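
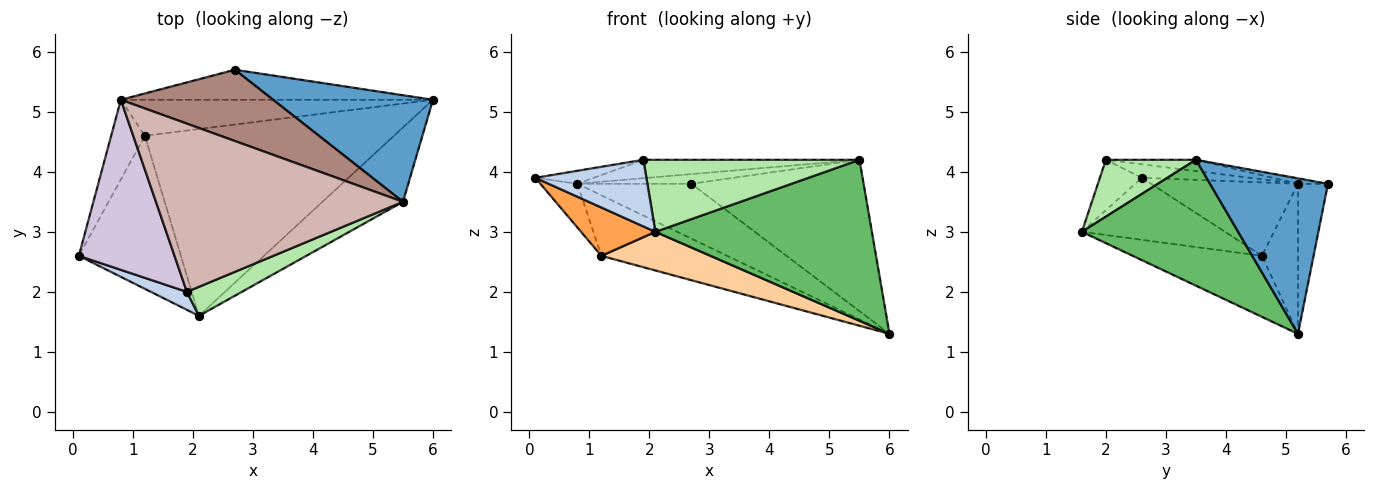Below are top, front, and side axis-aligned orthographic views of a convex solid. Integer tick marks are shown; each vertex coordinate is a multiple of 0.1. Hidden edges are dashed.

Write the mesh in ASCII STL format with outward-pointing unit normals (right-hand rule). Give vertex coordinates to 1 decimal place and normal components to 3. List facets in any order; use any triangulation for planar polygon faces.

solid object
 facet normal 0.489 0.713 0.502
  outer loop
   vertex 5.5 3.5 4.2
   vertex 6.0 5.2 1.3
   vertex 2.7 5.7 3.8
  endloop
 endfacet
 facet normal -0.343 -0.907 0.245
  outer loop
   vertex 2.1 1.6 3.0
   vertex 1.9 2.0 4.2
   vertex 0.1 2.6 3.9
  endloop
 endfacet
 facet normal -0.501 -0.260 -0.825
  outer loop
   vertex 2.1 1.6 3.0
   vertex 0.1 2.6 3.9
   vertex 1.2 4.6 2.6
  endloop
 endfacet
 facet normal -0.233 -0.197 -0.952
  outer loop
   vertex 2.1 1.6 3.0
   vertex 1.2 4.6 2.6
   vertex 6.0 5.2 1.3
  endloop
 endfacet
 facet normal 0.548 -0.759 -0.351
  outer loop
   vertex 2.1 1.6 3.0
   vertex 6.0 5.2 1.3
   vertex 5.5 3.5 4.2
  endloop
 endfacet
 facet normal 0.361 -0.865 0.348
  outer loop
   vertex 2.1 1.6 3.0
   vertex 5.5 3.5 4.2
   vertex 1.9 2.0 4.2
  endloop
 endfacet
 facet normal -0.225 0.855 -0.468
  outer loop
   vertex 0.8 5.2 3.8
   vertex 2.7 5.7 3.8
   vertex 6.0 5.2 1.3
  endloop
 endfacet
 facet normal -0.239 0.834 -0.497
  outer loop
   vertex 0.8 5.2 3.8
   vertex 6.0 5.2 1.3
   vertex 1.2 4.6 2.6
  endloop
 endfacet
 facet normal -0.886 0.223 -0.407
  outer loop
   vertex 0.8 5.2 3.8
   vertex 1.2 4.6 2.6
   vertex 0.1 2.6 3.9
  endloop
 endfacet
 facet normal -0.139 0.076 0.987
  outer loop
   vertex 0.8 5.2 3.8
   vertex 0.1 2.6 3.9
   vertex 1.9 2.0 4.2
  endloop
 endfacet
 facet normal -0.035 0.135 0.990
  outer loop
   vertex 0.8 5.2 3.8
   vertex 5.5 3.5 4.2
   vertex 2.7 5.7 3.8
  endloop
 endfacet
 facet normal -0.045 0.109 0.993
  outer loop
   vertex 0.8 5.2 3.8
   vertex 1.9 2.0 4.2
   vertex 5.5 3.5 4.2
  endloop
 endfacet
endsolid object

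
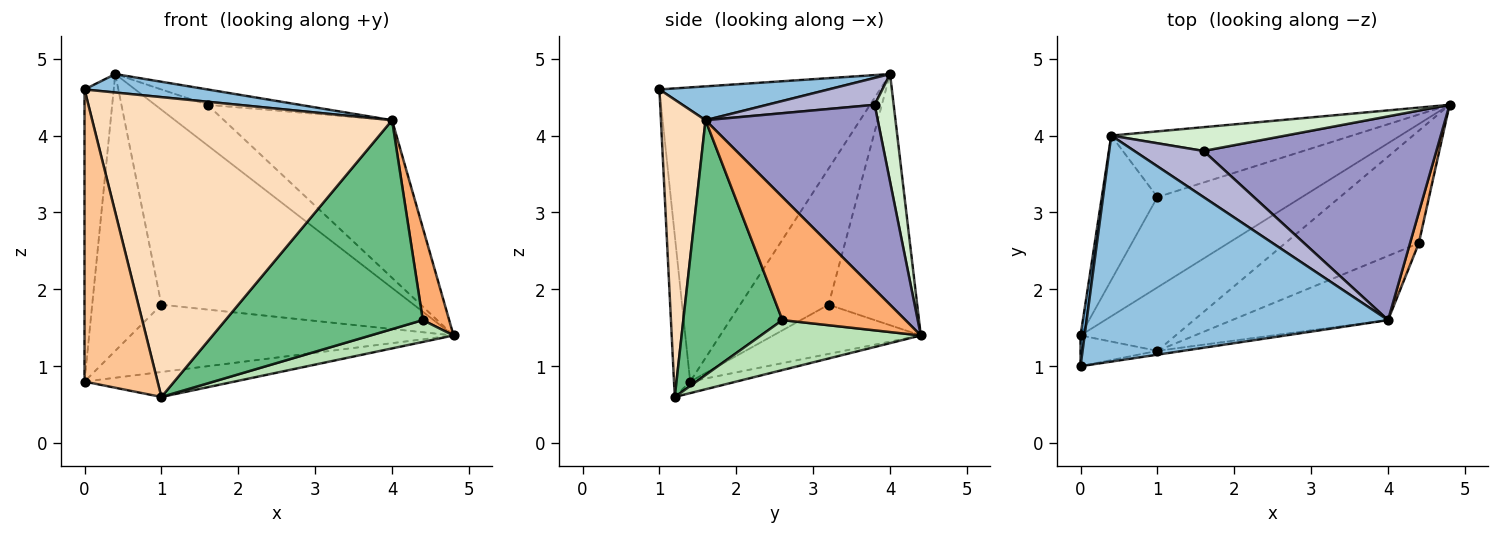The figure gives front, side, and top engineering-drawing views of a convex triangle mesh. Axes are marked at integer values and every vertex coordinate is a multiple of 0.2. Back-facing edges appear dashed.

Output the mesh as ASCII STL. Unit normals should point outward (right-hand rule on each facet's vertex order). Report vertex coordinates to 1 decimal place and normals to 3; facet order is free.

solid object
 facet normal -0.991 0.131 0.014
  outer loop
   vertex 0.0 1.0 4.6
   vertex 0.4 4.0 4.8
   vertex 0.0 1.4 0.8
  endloop
 endfacet
 facet normal 0.111 -0.081 0.991
  outer loop
   vertex 4.0 1.6 4.2
   vertex 0.4 4.0 4.8
   vertex 0.0 1.0 4.6
  endloop
 endfacet
 facet normal -0.263 0.576 -0.774
  outer loop
   vertex 1.0 3.2 1.8
   vertex 4.8 4.4 1.4
   vertex 0.0 1.4 0.8
  endloop
 endfacet
 facet normal -0.750 0.587 -0.306
  outer loop
   vertex 1.0 3.2 1.8
   vertex 0.0 1.4 0.8
   vertex 0.4 4.0 4.8
  endloop
 endfacet
 facet normal -0.316 0.899 -0.303
  outer loop
   vertex 1.0 3.2 1.8
   vertex 0.4 4.0 4.8
   vertex 4.8 4.4 1.4
  endloop
 endfacet
 facet normal 0.975 -0.209 0.070
  outer loop
   vertex 4.4 2.6 1.6
   vertex 4.8 4.4 1.4
   vertex 4.0 1.6 4.2
  endloop
 endfacet
 facet normal -0.215 -0.971 -0.102
  outer loop
   vertex 1.0 1.2 0.6
   vertex 0.0 1.0 4.6
   vertex 0.0 1.4 0.8
  endloop
 endfacet
 facet normal 0.147 -0.989 -0.013
  outer loop
   vertex 1.0 1.2 0.6
   vertex 4.0 1.6 4.2
   vertex 0.0 1.0 4.6
  endloop
 endfacet
 facet normal 0.433 -0.862 -0.265
  outer loop
   vertex 1.0 1.2 0.6
   vertex 4.4 2.6 1.6
   vertex 4.0 1.6 4.2
  endloop
 endfacet
 facet normal -0.112 0.364 -0.925
  outer loop
   vertex 1.0 1.2 0.6
   vertex 0.0 1.4 0.8
   vertex 4.8 4.4 1.4
  endloop
 endfacet
 facet normal 0.345 -0.179 -0.921
  outer loop
   vertex 1.0 1.2 0.6
   vertex 4.8 4.4 1.4
   vertex 4.4 2.6 1.6
  endloop
 endfacet
 facet normal 0.298 0.823 0.483
  outer loop
   vertex 1.6 3.8 4.4
   vertex 4.8 4.4 1.4
   vertex 0.4 4.0 4.8
  endloop
 endfacet
 facet normal 0.531 0.518 0.670
  outer loop
   vertex 1.6 3.8 4.4
   vertex 4.0 1.6 4.2
   vertex 4.8 4.4 1.4
  endloop
 endfacet
 facet normal 0.346 0.297 0.890
  outer loop
   vertex 1.6 3.8 4.4
   vertex 0.4 4.0 4.8
   vertex 4.0 1.6 4.2
  endloop
 endfacet
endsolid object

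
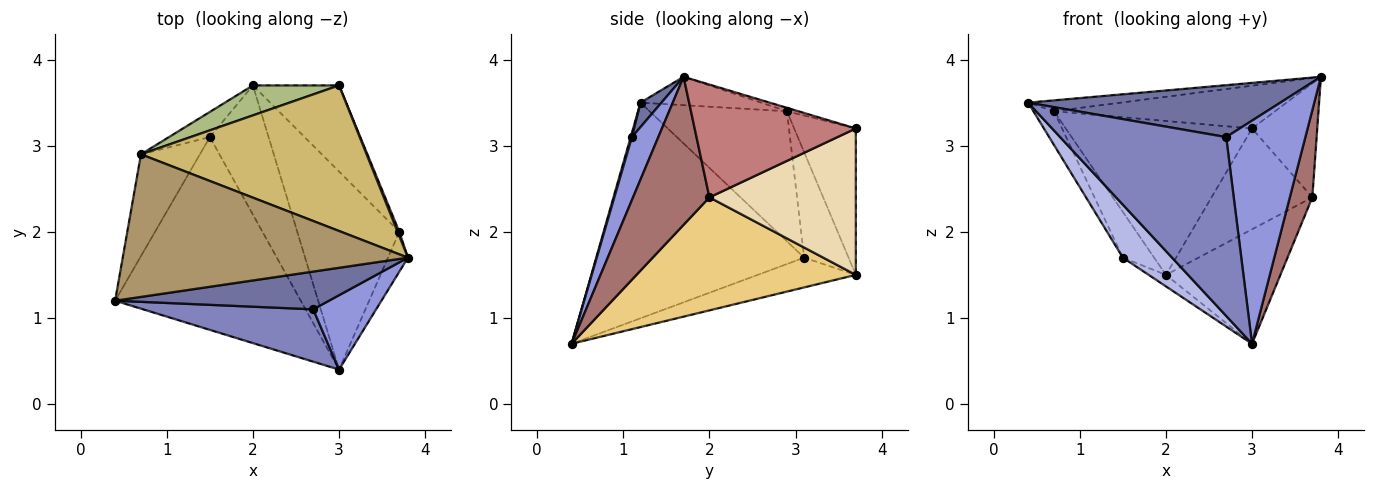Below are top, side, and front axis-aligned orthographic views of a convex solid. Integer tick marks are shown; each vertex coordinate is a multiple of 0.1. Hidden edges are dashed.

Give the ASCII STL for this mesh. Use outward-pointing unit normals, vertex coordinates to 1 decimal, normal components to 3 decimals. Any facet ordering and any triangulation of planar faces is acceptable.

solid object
 facet normal 0.067 -0.807 0.587
  outer loop
   vertex 2.7 1.1 3.1
   vertex 3.8 1.7 3.8
   vertex 0.4 1.2 3.5
  endloop
 endfacet
 facet normal 0.007 -0.960 0.281
  outer loop
   vertex 2.7 1.1 3.1
   vertex 0.4 1.2 3.5
   vertex 3.0 0.4 0.7
  endloop
 endfacet
 facet normal 0.302 -0.905 0.302
  outer loop
   vertex 2.7 1.1 3.1
   vertex 3.0 0.4 0.7
   vertex 3.8 1.7 3.8
  endloop
 endfacet
 facet normal -0.746 -0.177 -0.642
  outer loop
   vertex 1.5 3.1 1.7
   vertex 3.0 0.4 0.7
   vertex 0.4 1.2 3.5
  endloop
 endfacet
 facet normal -0.451 0.079 -0.889
  outer loop
   vertex 1.5 3.1 1.7
   vertex 2.0 3.7 1.5
   vertex 3.0 0.4 0.7
  endloop
 endfacet
 facet normal -0.309 0.934 0.182
  outer loop
   vertex 0.7 2.9 3.4
   vertex 3.0 3.7 3.2
   vertex 2.0 3.7 1.5
  endloop
 endfacet
 facet normal -0.903 0.135 -0.409
  outer loop
   vertex 0.7 2.9 3.4
   vertex 1.5 3.1 1.7
   vertex 0.4 1.2 3.5
  endloop
 endfacet
 facet normal -0.779 0.549 -0.302
  outer loop
   vertex 0.7 2.9 3.4
   vertex 2.0 3.7 1.5
   vertex 1.5 3.1 1.7
  endloop
 endfacet
 facet normal -0.099 0.076 0.992
  outer loop
   vertex 0.7 2.9 3.4
   vertex 0.4 1.2 3.5
   vertex 3.8 1.7 3.8
  endloop
 endfacet
 facet normal -0.015 0.282 0.959
  outer loop
   vertex 0.7 2.9 3.4
   vertex 3.8 1.7 3.8
   vertex 3.0 3.7 3.2
  endloop
 endfacet
 facet normal 0.692 0.361 -0.625
  outer loop
   vertex 3.7 2.0 2.4
   vertex 3.0 0.4 0.7
   vertex 2.0 3.7 1.5
  endloop
 endfacet
 facet normal 0.741 0.510 -0.436
  outer loop
   vertex 3.7 2.0 2.4
   vertex 2.0 3.7 1.5
   vertex 3.0 3.7 3.2
  endloop
 endfacet
 facet normal 0.951 -0.280 -0.128
  outer loop
   vertex 3.7 2.0 2.4
   vertex 3.8 1.7 3.8
   vertex 3.0 0.4 0.7
  endloop
 endfacet
 facet normal 0.927 0.375 0.014
  outer loop
   vertex 3.7 2.0 2.4
   vertex 3.0 3.7 3.2
   vertex 3.8 1.7 3.8
  endloop
 endfacet
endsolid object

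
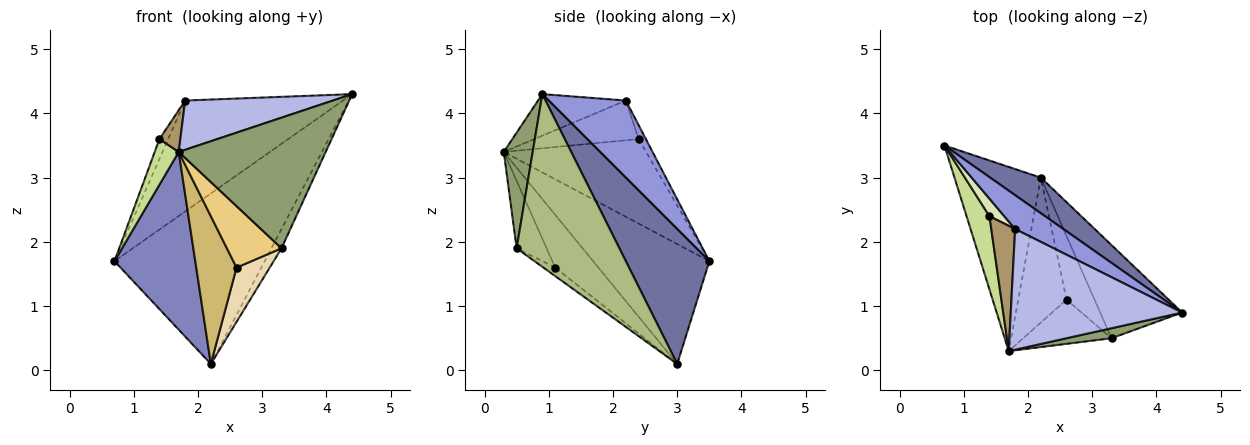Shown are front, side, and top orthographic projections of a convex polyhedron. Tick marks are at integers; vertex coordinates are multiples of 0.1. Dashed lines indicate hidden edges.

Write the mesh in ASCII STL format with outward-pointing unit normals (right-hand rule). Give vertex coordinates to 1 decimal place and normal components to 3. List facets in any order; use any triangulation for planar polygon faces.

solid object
 facet normal 0.478 0.860 0.179
  outer loop
   vertex 2.2 3.0 0.1
   vertex 0.7 3.5 1.7
   vertex 4.4 0.9 4.3
  endloop
 endfacet
 facet normal -0.707 -0.491 -0.509
  outer loop
   vertex 2.2 3.0 0.1
   vertex 1.7 0.3 3.4
   vertex 0.7 3.5 1.7
  endloop
 endfacet
 facet normal 0.423 0.867 0.264
  outer loop
   vertex 1.8 2.2 4.2
   vertex 4.4 0.9 4.3
   vertex 0.7 3.5 1.7
  endloop
 endfacet
 facet normal -0.219 -0.369 0.903
  outer loop
   vertex 1.8 2.2 4.2
   vertex 1.7 0.3 3.4
   vertex 4.4 0.9 4.3
  endloop
 endfacet
 facet normal 0.192 -0.978 0.075
  outer loop
   vertex 3.3 0.5 1.9
   vertex 4.4 0.9 4.3
   vertex 1.7 0.3 3.4
  endloop
 endfacet
 facet normal 0.900 0.088 -0.427
  outer loop
   vertex 3.3 0.5 1.9
   vertex 2.2 3.0 0.1
   vertex 4.4 0.9 4.3
  endloop
 endfacet
 facet normal -0.953 -0.161 0.258
  outer loop
   vertex 1.4 2.4 3.6
   vertex 0.7 3.5 1.7
   vertex 1.7 0.3 3.4
  endloop
 endfacet
 facet normal -0.525 0.638 0.563
  outer loop
   vertex 1.4 2.4 3.6
   vertex 1.8 2.2 4.2
   vertex 0.7 3.5 1.7
  endloop
 endfacet
 facet normal -0.845 -0.169 0.507
  outer loop
   vertex 1.4 2.4 3.6
   vertex 1.7 0.3 3.4
   vertex 1.8 2.2 4.2
  endloop
 endfacet
 facet normal -0.608 -0.567 -0.556
  outer loop
   vertex 2.6 1.1 1.6
   vertex 1.7 0.3 3.4
   vertex 2.2 3.0 0.1
  endloop
 endfacet
 facet normal -0.407 -0.742 -0.533
  outer loop
   vertex 2.6 1.1 1.6
   vertex 3.3 0.5 1.9
   vertex 1.7 0.3 3.4
  endloop
 endfacet
 facet normal -0.224 -0.633 -0.741
  outer loop
   vertex 2.6 1.1 1.6
   vertex 2.2 3.0 0.1
   vertex 3.3 0.5 1.9
  endloop
 endfacet
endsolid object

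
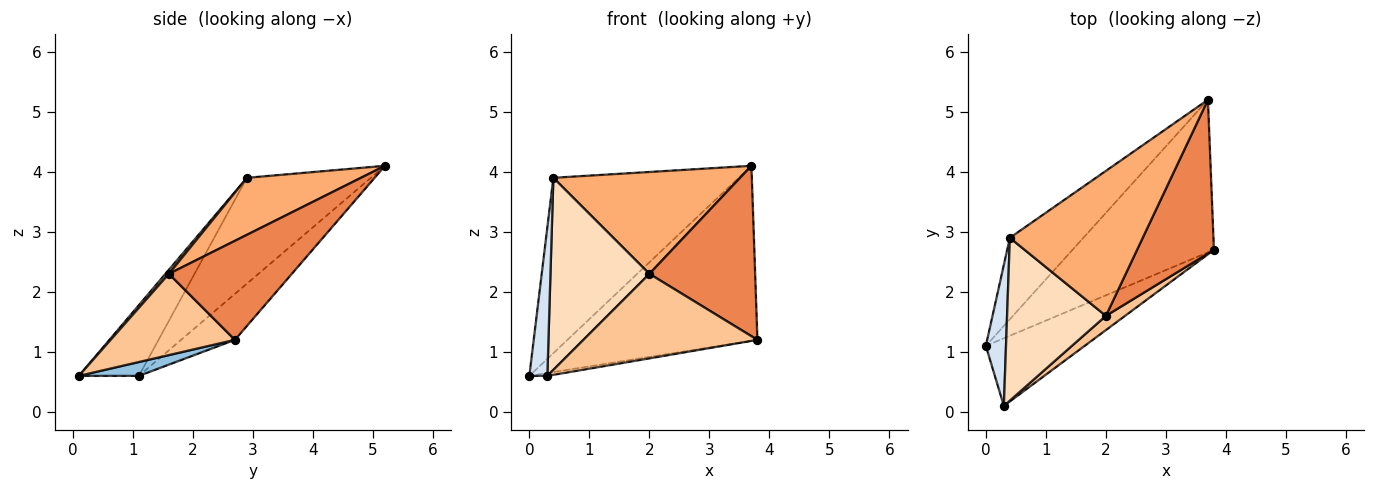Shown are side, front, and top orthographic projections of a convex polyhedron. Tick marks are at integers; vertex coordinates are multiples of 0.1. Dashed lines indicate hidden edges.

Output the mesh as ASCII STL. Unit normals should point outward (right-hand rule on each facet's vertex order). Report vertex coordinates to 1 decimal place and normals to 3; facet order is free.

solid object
 facet normal -0.209 0.737 -0.643
  outer loop
   vertex 3.7 5.2 4.1
   vertex 3.8 2.7 1.2
   vertex 0.0 1.1 0.6
  endloop
 endfacet
 facet normal 0.139 0.042 -0.989
  outer loop
   vertex 0.3 0.1 0.6
   vertex 0.0 1.1 0.6
   vertex 3.8 2.7 1.2
  endloop
 endfacet
 facet normal -0.519 0.775 -0.360
  outer loop
   vertex 0.4 2.9 3.9
   vertex 3.7 5.2 4.1
   vertex 0.0 1.1 0.6
  endloop
 endfacet
 facet normal -0.924 -0.277 0.263
  outer loop
   vertex 0.4 2.9 3.9
   vertex 0.0 1.1 0.6
   vertex 0.3 0.1 0.6
  endloop
 endfacet
 facet normal 0.653 -0.562 0.507
  outer loop
   vertex 2.0 1.6 2.3
   vertex 3.8 2.7 1.2
   vertex 3.7 5.2 4.1
  endloop
 endfacet
 facet normal 0.331 -0.542 0.772
  outer loop
   vertex 2.0 1.6 2.3
   vertex 3.7 5.2 4.1
   vertex 0.4 2.9 3.9
  endloop
 endfacet
 facet normal 0.576 -0.806 0.136
  outer loop
   vertex 2.0 1.6 2.3
   vertex 0.3 0.1 0.6
   vertex 3.8 2.7 1.2
  endloop
 endfacet
 facet normal 0.027 -0.763 0.646
  outer loop
   vertex 2.0 1.6 2.3
   vertex 0.4 2.9 3.9
   vertex 0.3 0.1 0.6
  endloop
 endfacet
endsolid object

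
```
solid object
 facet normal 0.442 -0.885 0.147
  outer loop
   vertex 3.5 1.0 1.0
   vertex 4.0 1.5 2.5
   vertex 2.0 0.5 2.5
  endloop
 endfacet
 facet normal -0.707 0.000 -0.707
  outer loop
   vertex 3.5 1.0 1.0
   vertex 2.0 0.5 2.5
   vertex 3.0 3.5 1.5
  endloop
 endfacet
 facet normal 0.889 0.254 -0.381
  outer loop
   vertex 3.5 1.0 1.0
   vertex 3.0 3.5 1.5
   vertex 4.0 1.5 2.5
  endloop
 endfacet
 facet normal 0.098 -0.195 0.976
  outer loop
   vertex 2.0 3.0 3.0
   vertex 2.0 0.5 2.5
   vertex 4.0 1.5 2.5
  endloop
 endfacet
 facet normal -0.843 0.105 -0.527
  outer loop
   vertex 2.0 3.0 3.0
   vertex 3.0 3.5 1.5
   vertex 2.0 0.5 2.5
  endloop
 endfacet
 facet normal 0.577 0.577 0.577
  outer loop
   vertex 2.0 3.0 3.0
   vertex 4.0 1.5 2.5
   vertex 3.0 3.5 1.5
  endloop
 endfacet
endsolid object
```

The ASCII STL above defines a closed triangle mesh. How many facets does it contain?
6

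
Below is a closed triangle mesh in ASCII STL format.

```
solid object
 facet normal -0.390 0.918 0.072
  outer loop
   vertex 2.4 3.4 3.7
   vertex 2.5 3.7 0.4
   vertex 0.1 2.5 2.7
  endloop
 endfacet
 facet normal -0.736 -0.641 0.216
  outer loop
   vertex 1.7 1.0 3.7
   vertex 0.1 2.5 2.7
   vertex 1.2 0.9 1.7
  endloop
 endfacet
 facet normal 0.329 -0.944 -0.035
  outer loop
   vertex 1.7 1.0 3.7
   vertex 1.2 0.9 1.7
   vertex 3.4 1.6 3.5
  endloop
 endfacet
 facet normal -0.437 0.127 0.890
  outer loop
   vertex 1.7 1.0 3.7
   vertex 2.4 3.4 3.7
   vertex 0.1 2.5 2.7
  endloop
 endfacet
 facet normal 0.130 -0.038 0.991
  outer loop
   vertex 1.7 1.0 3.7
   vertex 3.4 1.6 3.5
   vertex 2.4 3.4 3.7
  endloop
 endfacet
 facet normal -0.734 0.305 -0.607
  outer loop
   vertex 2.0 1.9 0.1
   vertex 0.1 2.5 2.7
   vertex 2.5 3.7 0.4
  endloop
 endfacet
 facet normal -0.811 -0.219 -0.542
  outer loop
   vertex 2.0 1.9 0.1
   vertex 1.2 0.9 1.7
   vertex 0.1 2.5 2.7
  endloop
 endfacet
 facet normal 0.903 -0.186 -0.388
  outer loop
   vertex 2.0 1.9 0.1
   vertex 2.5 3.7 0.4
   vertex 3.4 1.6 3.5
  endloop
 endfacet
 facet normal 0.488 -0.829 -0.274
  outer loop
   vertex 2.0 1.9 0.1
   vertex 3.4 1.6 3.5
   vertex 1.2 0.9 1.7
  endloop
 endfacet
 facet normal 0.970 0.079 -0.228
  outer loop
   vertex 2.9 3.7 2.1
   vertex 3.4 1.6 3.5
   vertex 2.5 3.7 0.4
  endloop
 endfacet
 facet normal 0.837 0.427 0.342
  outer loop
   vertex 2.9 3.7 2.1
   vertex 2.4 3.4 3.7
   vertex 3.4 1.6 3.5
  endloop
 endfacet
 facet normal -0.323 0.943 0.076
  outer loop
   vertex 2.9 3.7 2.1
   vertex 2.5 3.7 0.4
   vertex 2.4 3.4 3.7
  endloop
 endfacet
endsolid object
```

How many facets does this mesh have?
12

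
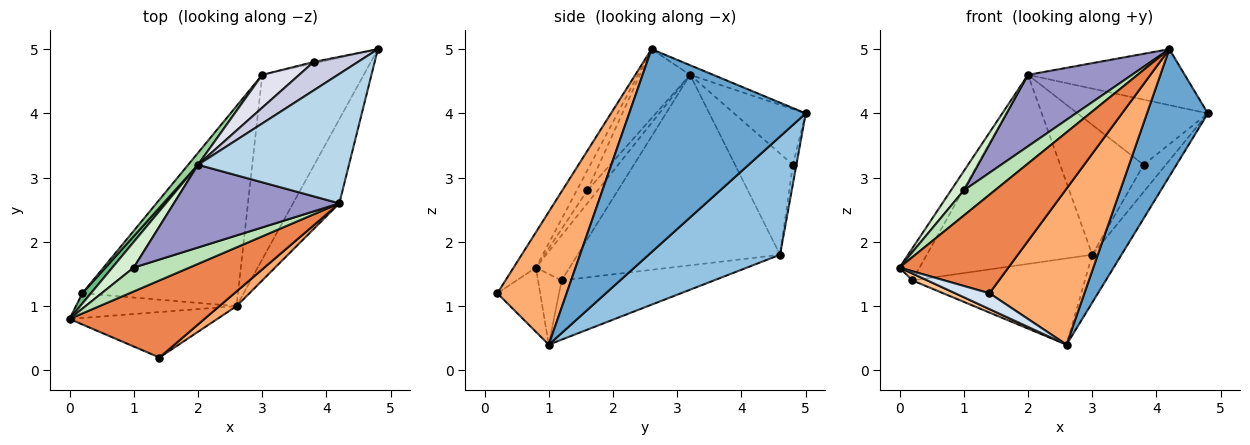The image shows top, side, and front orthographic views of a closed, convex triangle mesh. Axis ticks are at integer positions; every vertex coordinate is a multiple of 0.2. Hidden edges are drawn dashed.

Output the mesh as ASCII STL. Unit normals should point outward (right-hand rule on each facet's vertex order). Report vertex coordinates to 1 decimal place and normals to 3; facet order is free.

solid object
 facet normal 0.924 -0.319 -0.211
  outer loop
   vertex 4.2 2.6 5.0
   vertex 2.6 1.0 0.4
   vertex 4.8 5.0 4.0
  endloop
 endfacet
 facet normal 0.748 0.167 -0.642
  outer loop
   vertex 3.0 4.6 1.8
   vertex 4.8 5.0 4.0
   vertex 2.6 1.0 0.4
  endloop
 endfacet
 facet normal -0.058 0.396 0.916
  outer loop
   vertex 2.0 3.2 4.6
   vertex 4.2 2.6 5.0
   vertex 4.8 5.0 4.0
  endloop
 endfacet
 facet normal -0.380 -0.304 -0.874
  outer loop
   vertex 1.4 0.2 1.2
   vertex 0.0 0.8 1.6
   vertex 2.6 1.0 0.4
  endloop
 endfacet
 facet normal -0.159 -0.777 0.608
  outer loop
   vertex 1.4 0.2 1.2
   vertex 4.2 2.6 5.0
   vertex 0.0 0.8 1.6
  endloop
 endfacet
 facet normal 0.588 -0.806 0.076
  outer loop
   vertex 1.4 0.2 1.2
   vertex 2.6 1.0 0.4
   vertex 4.2 2.6 5.0
  endloop
 endfacet
 facet normal -0.390 -0.248 -0.887
  outer loop
   vertex 0.2 1.2 1.4
   vertex 2.6 1.0 0.4
   vertex 0.0 0.8 1.6
  endloop
 endfacet
 facet normal -0.330 0.374 -0.867
  outer loop
   vertex 0.2 1.2 1.4
   vertex 3.0 4.6 1.8
   vertex 2.6 1.0 0.4
  endloop
 endfacet
 facet normal -0.848 0.505 0.162
  outer loop
   vertex 0.2 1.2 1.4
   vertex 0.0 0.8 1.6
   vertex 2.0 3.2 4.6
  endloop
 endfacet
 facet normal -0.774 0.632 0.040
  outer loop
   vertex 0.2 1.2 1.4
   vertex 2.0 3.2 4.6
   vertex 3.0 4.6 1.8
  endloop
 endfacet
 facet normal -0.240 -0.703 0.669
  outer loop
   vertex 1.0 1.6 2.8
   vertex 0.0 0.8 1.6
   vertex 4.2 2.6 5.0
  endloop
 endfacet
 facet normal -0.433 -0.541 0.721
  outer loop
   vertex 1.0 1.6 2.8
   vertex 2.0 3.2 4.6
   vertex 0.0 0.8 1.6
  endloop
 endfacet
 facet normal -0.301 -0.623 0.722
  outer loop
   vertex 1.0 1.6 2.8
   vertex 4.2 2.6 5.0
   vertex 2.0 3.2 4.6
  endloop
 endfacet
 facet normal -0.156 0.986 -0.052
  outer loop
   vertex 3.8 4.8 3.2
   vertex 4.8 5.0 4.0
   vertex 3.0 4.6 1.8
  endloop
 endfacet
 facet normal -0.450 0.819 0.357
  outer loop
   vertex 3.8 4.8 3.2
   vertex 2.0 3.2 4.6
   vertex 4.8 5.0 4.0
  endloop
 endfacet
 facet normal -0.557 0.805 0.203
  outer loop
   vertex 3.8 4.8 3.2
   vertex 3.0 4.6 1.8
   vertex 2.0 3.2 4.6
  endloop
 endfacet
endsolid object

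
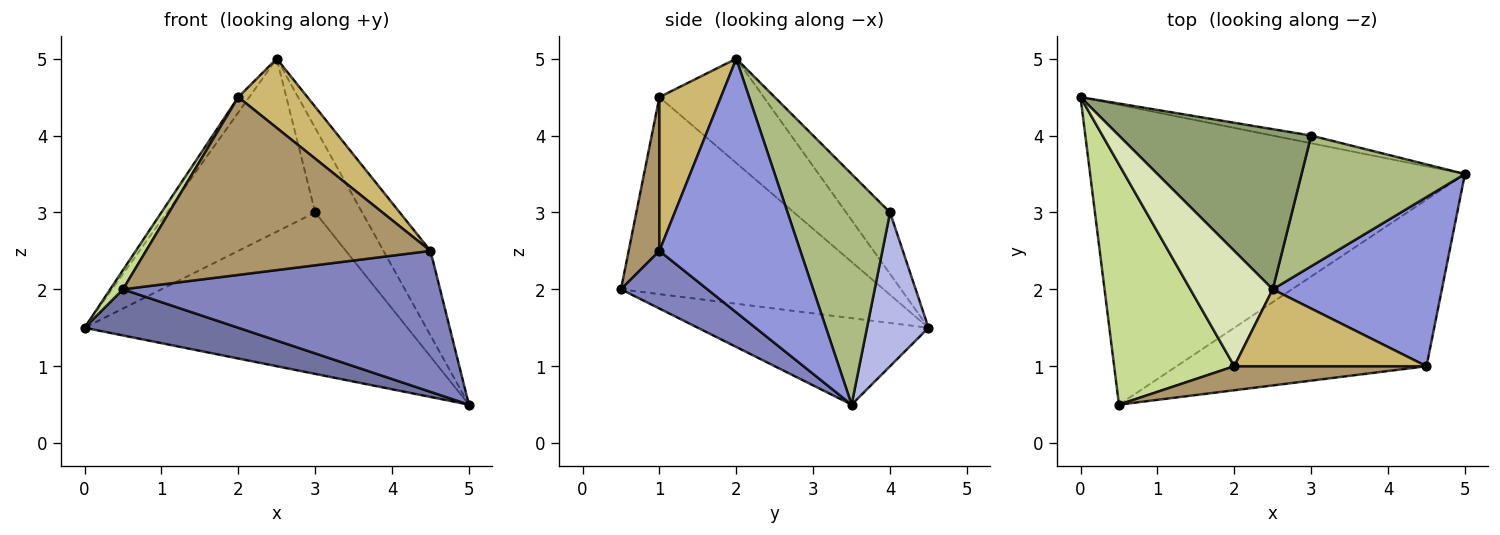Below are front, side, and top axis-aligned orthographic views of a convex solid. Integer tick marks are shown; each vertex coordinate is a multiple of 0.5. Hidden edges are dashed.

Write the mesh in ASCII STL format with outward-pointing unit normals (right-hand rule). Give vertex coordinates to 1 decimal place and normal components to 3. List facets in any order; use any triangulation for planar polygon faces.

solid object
 facet normal -0.222 -0.148 -0.964
  outer loop
   vertex 0.5 0.5 2.0
   vertex 0.0 4.5 1.5
   vertex 5.0 3.5 0.5
  endloop
 endfacet
 facet normal 0.173 -0.636 -0.752
  outer loop
   vertex 4.5 1.0 2.5
   vertex 0.5 0.5 2.0
   vertex 5.0 3.5 0.5
  endloop
 endfacet
 facet normal 0.802 0.267 0.535
  outer loop
   vertex 4.5 1.0 2.5
   vertex 5.0 3.5 0.5
   vertex 2.5 2.0 5.0
  endloop
 endfacet
 facet normal 0.187 0.981 -0.047
  outer loop
   vertex 3.0 4.0 3.0
   vertex 5.0 3.5 0.5
   vertex 0.0 4.5 1.5
  endloop
 endfacet
 facet normal -0.212 0.717 0.664
  outer loop
   vertex 3.0 4.0 3.0
   vertex 0.0 4.5 1.5
   vertex 2.5 2.0 5.0
  endloop
 endfacet
 facet normal 0.764 0.350 0.541
  outer loop
   vertex 3.0 4.0 3.0
   vertex 2.5 2.0 5.0
   vertex 5.0 3.5 0.5
  endloop
 endfacet
 facet normal -0.853 -0.042 0.520
  outer loop
   vertex 2.0 1.0 4.5
   vertex 0.0 4.5 1.5
   vertex 0.5 0.5 2.0
  endloop
 endfacet
 facet normal -0.782 0.082 0.618
  outer loop
   vertex 2.0 1.0 4.5
   vertex 2.5 2.0 5.0
   vertex 0.0 4.5 1.5
  endloop
 endfacet
 facet normal 0.107 -0.985 0.133
  outer loop
   vertex 2.0 1.0 4.5
   vertex 0.5 0.5 2.0
   vertex 4.5 1.0 2.5
  endloop
 endfacet
 facet normal 0.511 -0.575 0.639
  outer loop
   vertex 2.0 1.0 4.5
   vertex 4.5 1.0 2.5
   vertex 2.5 2.0 5.0
  endloop
 endfacet
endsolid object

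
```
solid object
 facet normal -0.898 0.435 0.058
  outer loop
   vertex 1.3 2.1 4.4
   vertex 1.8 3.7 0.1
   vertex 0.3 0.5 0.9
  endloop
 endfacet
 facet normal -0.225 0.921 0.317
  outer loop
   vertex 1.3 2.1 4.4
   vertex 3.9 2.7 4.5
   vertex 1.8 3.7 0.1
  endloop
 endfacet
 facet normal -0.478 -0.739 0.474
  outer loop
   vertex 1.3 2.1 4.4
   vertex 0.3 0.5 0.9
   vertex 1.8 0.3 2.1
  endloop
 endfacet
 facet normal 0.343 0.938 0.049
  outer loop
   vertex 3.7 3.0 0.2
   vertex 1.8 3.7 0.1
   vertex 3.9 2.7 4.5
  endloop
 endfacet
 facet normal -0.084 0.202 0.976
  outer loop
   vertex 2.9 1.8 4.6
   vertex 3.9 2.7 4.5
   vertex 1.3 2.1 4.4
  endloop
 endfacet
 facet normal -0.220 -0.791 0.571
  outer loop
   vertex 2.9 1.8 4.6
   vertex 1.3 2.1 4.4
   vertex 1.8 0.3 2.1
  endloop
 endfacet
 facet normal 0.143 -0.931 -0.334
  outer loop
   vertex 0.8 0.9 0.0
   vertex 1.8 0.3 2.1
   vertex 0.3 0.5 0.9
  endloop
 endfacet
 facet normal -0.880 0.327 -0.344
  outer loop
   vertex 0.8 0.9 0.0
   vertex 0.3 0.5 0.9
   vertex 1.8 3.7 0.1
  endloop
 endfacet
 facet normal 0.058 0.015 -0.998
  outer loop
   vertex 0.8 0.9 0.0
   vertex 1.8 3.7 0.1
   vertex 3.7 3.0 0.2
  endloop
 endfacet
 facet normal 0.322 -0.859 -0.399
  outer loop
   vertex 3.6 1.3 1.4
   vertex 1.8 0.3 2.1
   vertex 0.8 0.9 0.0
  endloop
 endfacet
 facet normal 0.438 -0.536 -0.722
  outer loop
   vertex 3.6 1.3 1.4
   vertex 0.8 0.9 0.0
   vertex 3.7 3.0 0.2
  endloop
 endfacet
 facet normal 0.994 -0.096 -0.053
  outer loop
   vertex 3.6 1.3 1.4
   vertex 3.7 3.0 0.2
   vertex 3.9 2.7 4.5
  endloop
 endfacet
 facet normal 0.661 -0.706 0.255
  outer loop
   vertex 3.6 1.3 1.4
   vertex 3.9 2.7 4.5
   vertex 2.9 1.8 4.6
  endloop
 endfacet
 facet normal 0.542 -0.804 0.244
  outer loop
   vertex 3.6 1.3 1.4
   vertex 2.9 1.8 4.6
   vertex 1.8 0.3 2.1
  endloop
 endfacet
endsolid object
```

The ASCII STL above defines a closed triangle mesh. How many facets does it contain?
14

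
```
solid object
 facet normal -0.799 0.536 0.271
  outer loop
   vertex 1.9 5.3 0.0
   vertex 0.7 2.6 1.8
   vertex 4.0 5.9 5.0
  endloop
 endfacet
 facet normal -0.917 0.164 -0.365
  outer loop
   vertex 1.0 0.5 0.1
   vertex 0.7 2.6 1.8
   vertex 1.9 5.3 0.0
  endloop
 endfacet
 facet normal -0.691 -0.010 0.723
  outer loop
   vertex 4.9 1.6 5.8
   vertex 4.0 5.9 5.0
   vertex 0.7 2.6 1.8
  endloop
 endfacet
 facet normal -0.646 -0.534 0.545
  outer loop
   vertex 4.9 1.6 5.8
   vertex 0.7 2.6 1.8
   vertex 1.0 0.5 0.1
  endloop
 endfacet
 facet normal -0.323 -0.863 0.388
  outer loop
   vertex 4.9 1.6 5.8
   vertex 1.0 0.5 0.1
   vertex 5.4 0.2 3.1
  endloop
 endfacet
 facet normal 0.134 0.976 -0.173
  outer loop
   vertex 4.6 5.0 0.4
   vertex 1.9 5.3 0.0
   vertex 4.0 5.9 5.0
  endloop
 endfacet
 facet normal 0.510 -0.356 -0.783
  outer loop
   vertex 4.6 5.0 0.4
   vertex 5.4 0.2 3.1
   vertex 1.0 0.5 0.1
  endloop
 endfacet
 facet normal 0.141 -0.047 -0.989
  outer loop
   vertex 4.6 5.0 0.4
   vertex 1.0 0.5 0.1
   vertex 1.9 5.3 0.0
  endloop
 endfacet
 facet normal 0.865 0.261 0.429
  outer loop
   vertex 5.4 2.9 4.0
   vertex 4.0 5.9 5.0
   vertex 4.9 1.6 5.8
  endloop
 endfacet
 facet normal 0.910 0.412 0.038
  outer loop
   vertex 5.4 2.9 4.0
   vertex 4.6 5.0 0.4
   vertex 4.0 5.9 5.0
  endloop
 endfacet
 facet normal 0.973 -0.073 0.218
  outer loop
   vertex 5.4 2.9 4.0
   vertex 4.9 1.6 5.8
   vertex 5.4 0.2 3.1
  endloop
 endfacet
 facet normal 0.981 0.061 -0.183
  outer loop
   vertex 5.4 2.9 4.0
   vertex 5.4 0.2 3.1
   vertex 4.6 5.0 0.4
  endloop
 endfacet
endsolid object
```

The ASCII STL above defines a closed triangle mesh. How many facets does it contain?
12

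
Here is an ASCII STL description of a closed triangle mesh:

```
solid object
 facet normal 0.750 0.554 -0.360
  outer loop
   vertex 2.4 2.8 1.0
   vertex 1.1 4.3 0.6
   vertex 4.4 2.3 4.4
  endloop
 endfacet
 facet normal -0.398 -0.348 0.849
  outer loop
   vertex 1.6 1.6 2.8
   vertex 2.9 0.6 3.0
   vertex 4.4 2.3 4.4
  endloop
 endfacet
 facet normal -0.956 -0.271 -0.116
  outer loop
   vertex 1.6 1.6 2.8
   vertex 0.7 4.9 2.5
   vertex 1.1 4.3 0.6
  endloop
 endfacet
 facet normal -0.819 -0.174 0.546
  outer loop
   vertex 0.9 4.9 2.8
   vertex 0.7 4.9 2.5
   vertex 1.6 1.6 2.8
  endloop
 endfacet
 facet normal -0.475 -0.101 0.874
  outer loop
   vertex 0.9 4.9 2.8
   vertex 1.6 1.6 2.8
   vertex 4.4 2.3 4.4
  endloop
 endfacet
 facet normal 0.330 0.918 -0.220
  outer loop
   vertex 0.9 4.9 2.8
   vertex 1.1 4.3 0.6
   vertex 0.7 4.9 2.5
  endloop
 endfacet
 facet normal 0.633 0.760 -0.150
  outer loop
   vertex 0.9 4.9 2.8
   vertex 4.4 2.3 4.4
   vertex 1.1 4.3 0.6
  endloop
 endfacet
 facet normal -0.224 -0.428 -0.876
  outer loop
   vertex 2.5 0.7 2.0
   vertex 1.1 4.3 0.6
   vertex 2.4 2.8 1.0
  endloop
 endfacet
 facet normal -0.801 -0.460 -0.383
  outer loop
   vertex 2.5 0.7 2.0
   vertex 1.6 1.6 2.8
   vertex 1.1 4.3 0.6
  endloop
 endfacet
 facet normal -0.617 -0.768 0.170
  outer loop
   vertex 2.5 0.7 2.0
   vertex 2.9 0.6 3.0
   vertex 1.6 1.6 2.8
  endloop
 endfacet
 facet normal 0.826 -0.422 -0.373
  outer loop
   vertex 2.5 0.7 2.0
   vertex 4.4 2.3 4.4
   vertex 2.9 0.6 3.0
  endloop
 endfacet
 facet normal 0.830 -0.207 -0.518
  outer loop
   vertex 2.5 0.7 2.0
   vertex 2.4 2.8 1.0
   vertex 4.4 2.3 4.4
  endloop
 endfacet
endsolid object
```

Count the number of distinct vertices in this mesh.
8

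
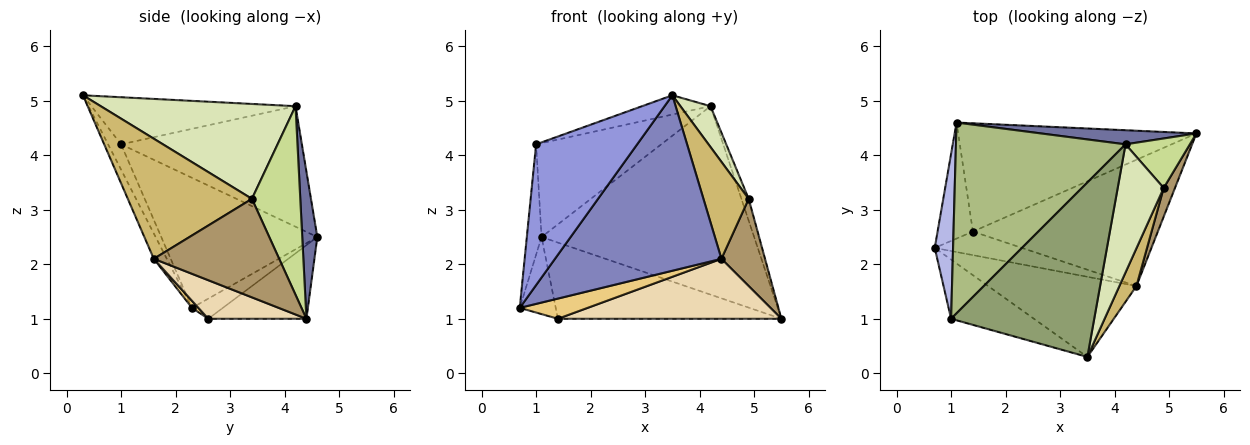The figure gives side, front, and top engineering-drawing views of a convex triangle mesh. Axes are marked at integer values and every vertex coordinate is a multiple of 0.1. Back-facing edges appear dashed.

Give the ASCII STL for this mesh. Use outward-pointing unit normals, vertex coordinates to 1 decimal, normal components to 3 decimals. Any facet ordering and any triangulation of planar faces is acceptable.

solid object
 facet normal 0.071 0.995 0.075
  outer loop
   vertex 4.2 4.2 4.9
   vertex 5.5 4.4 1.0
   vertex 1.1 4.6 2.5
  endloop
 endfacet
 facet normal -0.071 -0.907 -0.414
  outer loop
   vertex 4.4 1.6 2.1
   vertex 3.5 0.3 5.1
   vertex 0.7 2.3 1.2
  endloop
 endfacet
 facet normal -0.118 -0.915 -0.385
  outer loop
   vertex 1.0 1.0 4.2
   vertex 0.7 2.3 1.2
   vertex 3.5 0.3 5.1
  endloop
 endfacet
 facet normal -0.986 0.093 0.139
  outer loop
   vertex 1.0 1.0 4.2
   vertex 1.1 4.6 2.5
   vertex 0.7 2.3 1.2
  endloop
 endfacet
 facet normal -0.311 0.104 0.945
  outer loop
   vertex 1.0 1.0 4.2
   vertex 3.5 0.3 5.1
   vertex 4.2 4.2 4.9
  endloop
 endfacet
 facet normal -0.538 0.372 0.757
  outer loop
   vertex 1.0 1.0 4.2
   vertex 4.2 4.2 4.9
   vertex 1.1 4.6 2.5
  endloop
 endfacet
 facet normal 0.937 0.141 0.320
  outer loop
   vertex 4.9 3.4 3.2
   vertex 5.5 4.4 1.0
   vertex 4.2 4.2 4.9
  endloop
 endfacet
 facet normal 0.891 -0.138 0.432
  outer loop
   vertex 4.9 3.4 3.2
   vertex 4.2 4.2 4.9
   vertex 3.5 0.3 5.1
  endloop
 endfacet
 facet normal 0.939 -0.327 0.108
  outer loop
   vertex 4.9 3.4 3.2
   vertex 4.4 1.6 2.1
   vertex 5.5 4.4 1.0
  endloop
 endfacet
 facet normal 0.931 -0.340 0.132
  outer loop
   vertex 4.9 3.4 3.2
   vertex 3.5 0.3 5.1
   vertex 4.4 1.6 2.1
  endloop
 endfacet
 facet normal 0.062 -0.649 -0.758
  outer loop
   vertex 1.4 2.6 1.0
   vertex 4.4 1.6 2.1
   vertex 0.7 2.3 1.2
  endloop
 endfacet
 facet normal 0.185 -0.421 -0.888
  outer loop
   vertex 1.4 2.6 1.0
   vertex 5.5 4.4 1.0
   vertex 4.4 1.6 2.1
  endloop
 endfacet
 facet normal -0.429 0.500 -0.752
  outer loop
   vertex 1.4 2.6 1.0
   vertex 0.7 2.3 1.2
   vertex 1.1 4.6 2.5
  endloop
 endfacet
 facet normal -0.245 0.558 -0.793
  outer loop
   vertex 1.4 2.6 1.0
   vertex 1.1 4.6 2.5
   vertex 5.5 4.4 1.0
  endloop
 endfacet
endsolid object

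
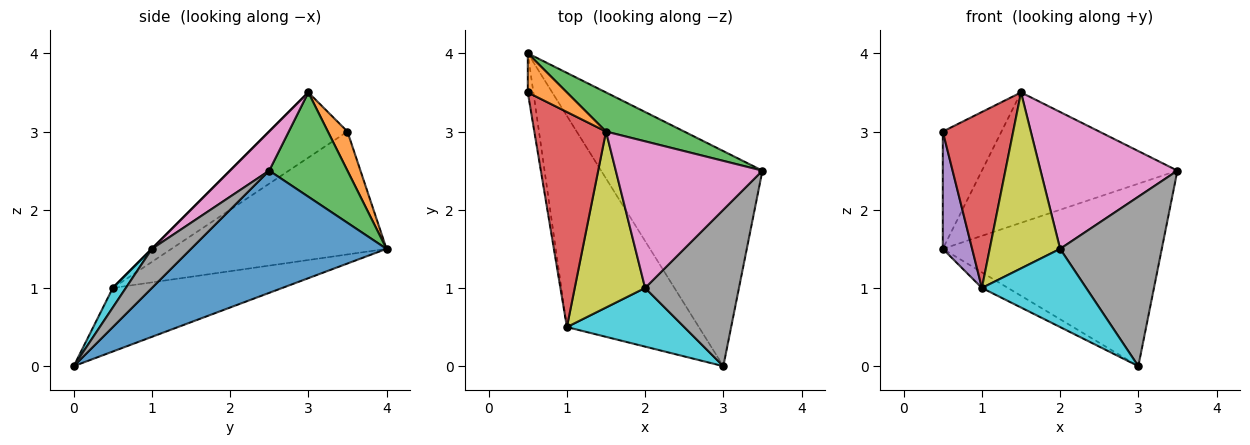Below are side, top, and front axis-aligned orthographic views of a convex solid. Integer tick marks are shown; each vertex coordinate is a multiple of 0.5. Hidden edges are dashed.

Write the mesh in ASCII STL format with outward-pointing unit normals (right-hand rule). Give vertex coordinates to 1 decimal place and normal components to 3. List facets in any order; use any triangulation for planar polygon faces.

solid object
 facet normal 0.500 0.560 -0.660
  outer loop
   vertex 0.5 4.0 1.5
   vertex 3.5 2.5 2.5
   vertex 3.0 0.0 0.0
  endloop
 endfacet
 facet normal 0.302 0.905 0.302
  outer loop
   vertex 1.5 3.0 3.5
   vertex 0.5 4.0 1.5
   vertex 0.5 3.5 3.0
  endloop
 endfacet
 facet normal 0.358 0.894 0.268
  outer loop
   vertex 1.5 3.0 3.5
   vertex 3.5 2.5 2.5
   vertex 0.5 4.0 1.5
  endloop
 endfacet
 facet normal -0.575 -0.518 0.633
  outer loop
   vertex 1.0 0.5 1.0
   vertex 1.5 3.0 3.5
   vertex 0.5 3.5 3.0
  endloop
 endfacet
 facet normal -0.990 -0.135 -0.045
  outer loop
   vertex 1.0 0.5 1.0
   vertex 0.5 3.5 3.0
   vertex 0.5 4.0 1.5
  endloop
 endfacet
 facet normal -0.433 0.067 -0.899
  outer loop
   vertex 1.0 0.5 1.0
   vertex 0.5 4.0 1.5
   vertex 3.0 0.0 0.0
  endloop
 endfacet
 facet normal 0.191 -0.670 0.718
  outer loop
   vertex 2.0 1.0 1.5
   vertex 3.5 2.5 2.5
   vertex 1.5 3.0 3.5
  endloop
 endfacet
 facet normal 0.272 -0.707 0.653
  outer loop
   vertex 2.0 1.0 1.5
   vertex 3.0 0.0 0.0
   vertex 3.5 2.5 2.5
  endloop
 endfacet
 facet normal 0.000 -0.707 0.707
  outer loop
   vertex 2.0 1.0 1.5
   vertex 1.5 3.0 3.5
   vertex 1.0 0.5 1.0
  endloop
 endfacet
 facet normal 0.100 -0.796 0.597
  outer loop
   vertex 2.0 1.0 1.5
   vertex 1.0 0.5 1.0
   vertex 3.0 0.0 0.0
  endloop
 endfacet
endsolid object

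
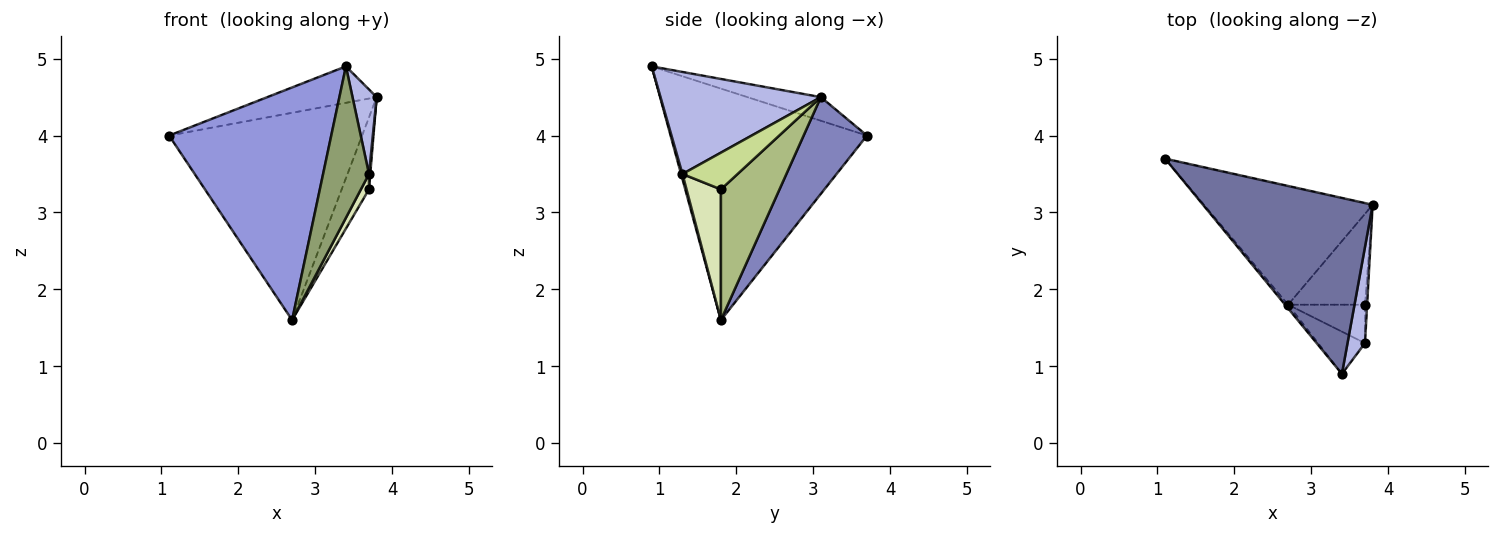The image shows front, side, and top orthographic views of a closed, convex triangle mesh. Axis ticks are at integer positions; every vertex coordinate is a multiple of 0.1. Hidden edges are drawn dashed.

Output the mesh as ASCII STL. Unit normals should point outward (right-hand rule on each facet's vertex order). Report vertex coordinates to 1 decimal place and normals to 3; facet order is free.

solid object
 facet normal -0.135 0.201 0.970
  outer loop
   vertex 3.4 0.9 4.9
   vertex 3.8 3.1 4.5
   vertex 1.1 3.7 4.0
  endloop
 endfacet
 facet normal 0.274 0.835 -0.478
  outer loop
   vertex 2.7 1.8 1.6
   vertex 1.1 3.7 4.0
   vertex 3.8 3.1 4.5
  endloop
 endfacet
 facet normal -0.771 -0.637 -0.010
  outer loop
   vertex 2.7 1.8 1.6
   vertex 3.4 0.9 4.9
   vertex 1.1 3.7 4.0
  endloop
 endfacet
 facet normal 0.975 -0.147 0.167
  outer loop
   vertex 3.7 1.3 3.5
   vertex 3.8 3.1 4.5
   vertex 3.4 0.9 4.9
  endloop
 endfacet
 facet normal 0.029 -0.963 -0.269
  outer loop
   vertex 3.7 1.3 3.5
   vertex 3.4 0.9 4.9
   vertex 2.7 1.8 1.6
  endloop
 endfacet
 facet normal 0.800 0.373 -0.470
  outer loop
   vertex 3.7 1.8 3.3
   vertex 2.7 1.8 1.6
   vertex 3.8 3.1 4.5
  endloop
 endfacet
 facet normal 0.998 -0.023 -0.058
  outer loop
   vertex 3.7 1.8 3.3
   vertex 3.8 3.1 4.5
   vertex 3.7 1.3 3.5
  endloop
 endfacet
 facet normal 0.845 -0.199 -0.497
  outer loop
   vertex 3.7 1.8 3.3
   vertex 3.7 1.3 3.5
   vertex 2.7 1.8 1.6
  endloop
 endfacet
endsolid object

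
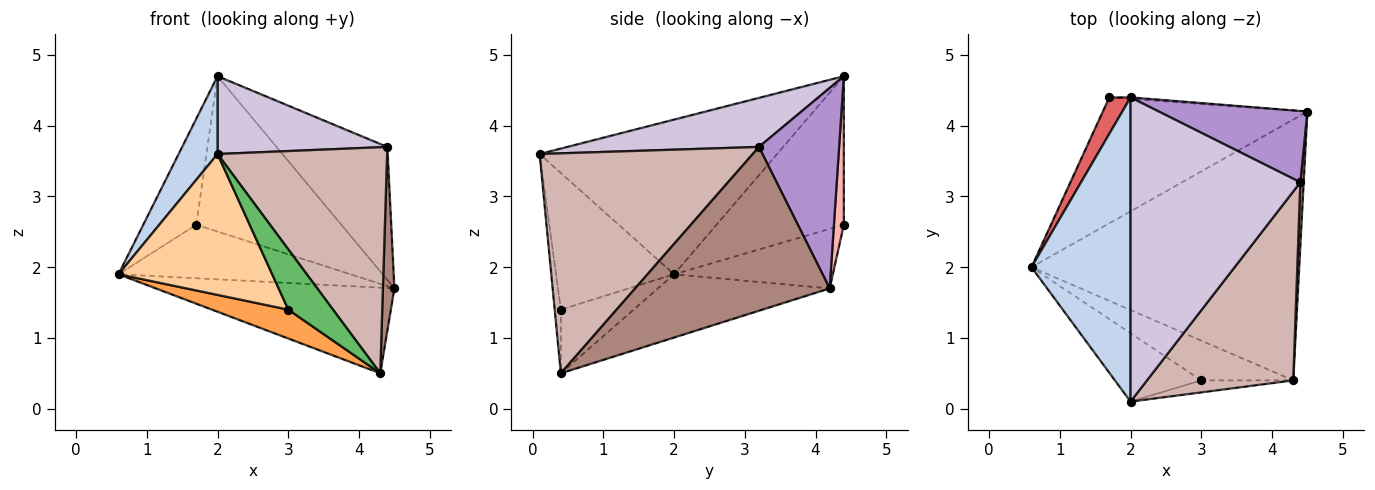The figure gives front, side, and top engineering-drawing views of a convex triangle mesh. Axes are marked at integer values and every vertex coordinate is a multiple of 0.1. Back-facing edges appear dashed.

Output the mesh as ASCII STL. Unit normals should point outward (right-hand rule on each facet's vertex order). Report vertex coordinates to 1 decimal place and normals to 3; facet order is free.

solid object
 facet normal -0.219 0.304 -0.927
  outer loop
   vertex 4.3 0.4 0.5
   vertex 0.6 2.0 1.9
   vertex 4.5 4.2 1.7
  endloop
 endfacet
 facet normal -0.834 -0.137 0.534
  outer loop
   vertex 2.0 4.4 4.7
   vertex 0.6 2.0 1.9
   vertex 2.0 0.1 3.6
  endloop
 endfacet
 facet normal -0.489 -0.513 -0.706
  outer loop
   vertex 3.0 0.4 1.4
   vertex 0.6 2.0 1.9
   vertex 4.3 0.4 0.5
  endloop
 endfacet
 facet normal -0.568 -0.740 -0.359
  outer loop
   vertex 3.0 0.4 1.4
   vertex 2.0 0.1 3.6
   vertex 0.6 2.0 1.9
  endloop
 endfacet
 facet normal -0.134 -0.972 -0.193
  outer loop
   vertex 3.0 0.4 1.4
   vertex 4.3 0.4 0.5
   vertex 2.0 0.1 3.6
  endloop
 endfacet
 facet normal -0.259 0.378 -0.889
  outer loop
   vertex 1.7 4.4 2.6
   vertex 4.5 4.2 1.7
   vertex 0.6 2.0 1.9
  endloop
 endfacet
 facet normal -0.915 0.381 0.131
  outer loop
   vertex 1.7 4.4 2.6
   vertex 0.6 2.0 1.9
   vertex 2.0 4.4 4.7
  endloop
 endfacet
 facet normal 0.068 0.998 -0.010
  outer loop
   vertex 1.7 4.4 2.6
   vertex 2.0 4.4 4.7
   vertex 4.5 4.2 1.7
  endloop
 endfacet
 facet normal 0.538 0.743 0.398
  outer loop
   vertex 4.4 3.2 3.7
   vertex 4.5 4.2 1.7
   vertex 2.0 4.4 4.7
  endloop
 endfacet
 facet normal 0.269 -0.239 0.933
  outer loop
   vertex 4.4 3.2 3.7
   vertex 2.0 4.4 4.7
   vertex 2.0 0.1 3.6
  endloop
 endfacet
 facet normal 0.998 -0.059 0.020
  outer loop
   vertex 4.4 3.2 3.7
   vertex 4.3 0.4 0.5
   vertex 4.5 4.2 1.7
  endloop
 endfacet
 facet normal 0.694 -0.552 0.462
  outer loop
   vertex 4.4 3.2 3.7
   vertex 2.0 0.1 3.6
   vertex 4.3 0.4 0.5
  endloop
 endfacet
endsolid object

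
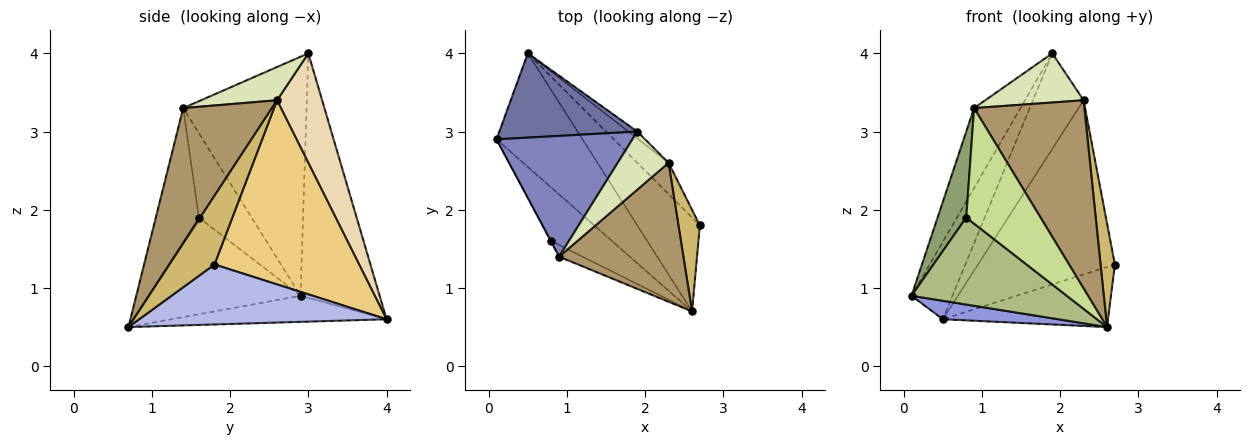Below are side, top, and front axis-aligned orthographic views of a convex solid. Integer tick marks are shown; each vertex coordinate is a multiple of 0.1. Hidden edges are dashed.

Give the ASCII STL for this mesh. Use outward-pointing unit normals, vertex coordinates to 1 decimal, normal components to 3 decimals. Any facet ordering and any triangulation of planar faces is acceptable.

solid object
 facet normal -0.794 0.411 0.448
  outer loop
   vertex 1.9 3.0 4.0
   vertex 0.5 4.0 0.6
   vertex 0.1 2.9 0.9
  endloop
 endfacet
 facet normal -0.826 0.311 0.470
  outer loop
   vertex 0.9 1.4 3.3
   vertex 1.9 3.0 4.0
   vertex 0.1 2.9 0.9
  endloop
 endfacet
 facet normal -0.287 -0.154 -0.946
  outer loop
   vertex 2.6 0.7 0.5
   vertex 0.1 2.9 0.9
   vertex 0.5 4.0 0.6
  endloop
 endfacet
 facet normal 0.628 0.420 -0.655
  outer loop
   vertex 2.6 0.7 0.5
   vertex 0.5 4.0 0.6
   vertex 2.7 1.8 1.3
  endloop
 endfacet
 facet normal -0.879 -0.477 -0.005
  outer loop
   vertex 0.8 1.6 1.9
   vertex 0.9 1.4 3.3
   vertex 0.1 2.9 0.9
  endloop
 endfacet
 facet normal -0.640 -0.654 -0.402
  outer loop
   vertex 0.8 1.6 1.9
   vertex 0.1 2.9 0.9
   vertex 2.6 0.7 0.5
  endloop
 endfacet
 facet normal -0.499 -0.862 -0.088
  outer loop
   vertex 0.8 1.6 1.9
   vertex 2.6 0.7 0.5
   vertex 0.9 1.4 3.3
  endloop
 endfacet
 facet normal 0.447 -0.578 0.683
  outer loop
   vertex 2.3 2.6 3.4
   vertex 1.9 3.0 4.0
   vertex 0.9 1.4 3.3
  endloop
 endfacet
 facet normal 0.543 -0.675 0.499
  outer loop
   vertex 2.3 2.6 3.4
   vertex 0.9 1.4 3.3
   vertex 2.6 0.7 0.5
  endloop
 endfacet
 facet normal 0.914 -0.290 0.285
  outer loop
   vertex 2.3 2.6 3.4
   vertex 2.6 0.7 0.5
   vertex 2.7 1.8 1.3
  endloop
 endfacet
 facet normal 0.721 0.682 -0.122
  outer loop
   vertex 2.3 2.6 3.4
   vertex 2.7 1.8 1.3
   vertex 0.5 4.0 0.6
  endloop
 endfacet
 facet normal 0.664 0.746 -0.054
  outer loop
   vertex 2.3 2.6 3.4
   vertex 0.5 4.0 0.6
   vertex 1.9 3.0 4.0
  endloop
 endfacet
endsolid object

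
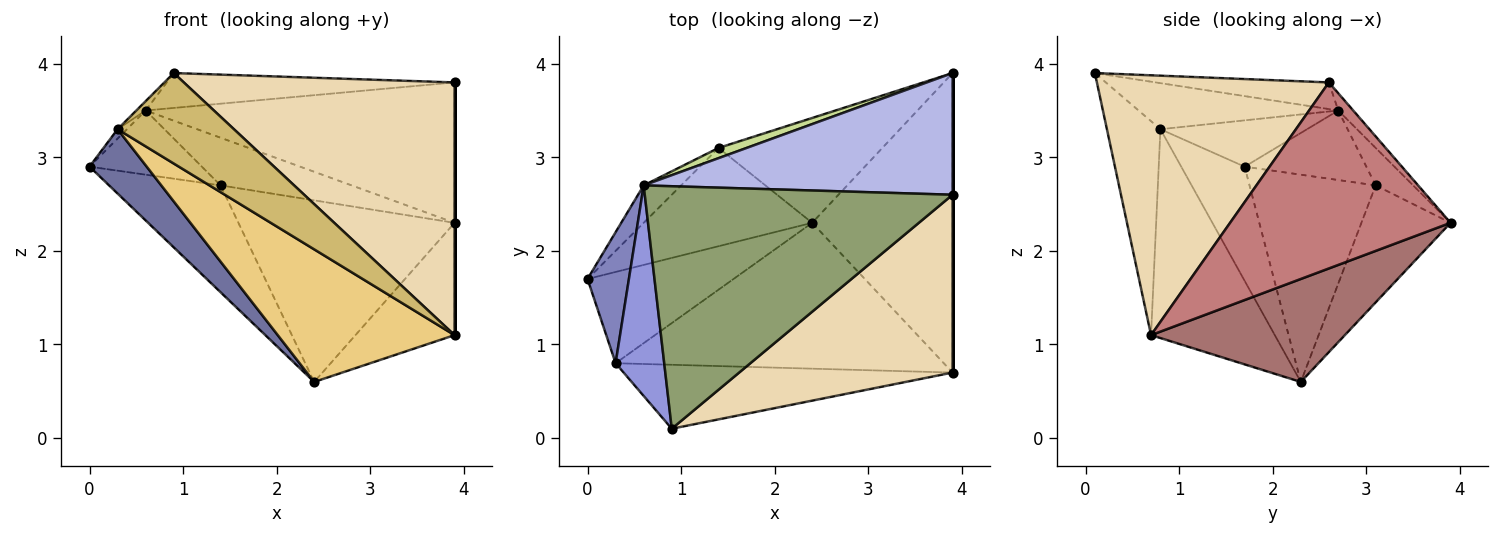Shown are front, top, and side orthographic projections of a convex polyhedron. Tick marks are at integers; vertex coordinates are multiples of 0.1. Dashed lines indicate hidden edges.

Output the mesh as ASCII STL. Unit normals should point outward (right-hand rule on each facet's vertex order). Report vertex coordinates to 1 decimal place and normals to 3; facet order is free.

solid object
 facet normal -0.539 -0.486 -0.689
  outer loop
   vertex 0.3 0.8 3.3
   vertex 0.0 1.7 2.9
   vertex 2.4 2.3 0.6
  endloop
 endfacet
 facet normal -0.745 0.048 0.666
  outer loop
   vertex 0.3 0.8 3.3
   vertex 0.6 2.7 3.5
   vertex 0.0 1.7 2.9
  endloop
 endfacet
 facet normal -0.688 0.032 0.725
  outer loop
   vertex 0.3 0.8 3.3
   vertex 0.9 0.1 3.9
   vertex 0.6 2.7 3.5
  endloop
 endfacet
 facet normal -0.037 0.755 0.654
  outer loop
   vertex 3.9 2.6 3.8
   vertex 3.9 3.9 2.3
   vertex 0.6 2.7 3.5
  endloop
 endfacet
 facet normal -0.085 0.142 0.986
  outer loop
   vertex 3.9 2.6 3.8
   vertex 0.6 2.7 3.5
   vertex 0.9 0.1 3.9
  endloop
 endfacet
 facet normal -0.336 0.816 -0.471
  outer loop
   vertex 1.4 3.1 2.7
   vertex 3.9 3.9 2.3
   vertex 2.4 2.3 0.6
  endloop
 endfacet
 facet normal -0.269 0.942 0.202
  outer loop
   vertex 1.4 3.1 2.7
   vertex 0.6 2.7 3.5
   vertex 3.9 3.9 2.3
  endloop
 endfacet
 facet normal -0.640 0.566 -0.520
  outer loop
   vertex 1.4 3.1 2.7
   vertex 2.4 2.3 0.6
   vertex 0.0 1.7 2.9
  endloop
 endfacet
 facet normal -0.683 0.631 -0.368
  outer loop
   vertex 1.4 3.1 2.7
   vertex 0.0 1.7 2.9
   vertex 0.6 2.7 3.5
  endloop
 endfacet
 facet normal -0.351 -0.764 -0.540
  outer loop
   vertex 3.9 0.7 1.1
   vertex 0.9 0.1 3.9
   vertex 0.3 0.8 3.3
  endloop
 endfacet
 facet normal -0.426 -0.609 -0.669
  outer loop
   vertex 3.9 0.7 1.1
   vertex 0.3 0.8 3.3
   vertex 2.4 2.3 0.6
  endloop
 endfacet
 facet normal 0.574 -0.670 0.471
  outer loop
   vertex 3.9 0.7 1.1
   vertex 3.9 2.6 3.8
   vertex 0.9 0.1 3.9
  endloop
 endfacet
 facet normal 0.566 0.289 -0.772
  outer loop
   vertex 3.9 0.7 1.1
   vertex 2.4 2.3 0.6
   vertex 3.9 3.9 2.3
  endloop
 endfacet
 facet normal 1.000 0.000 0.000
  outer loop
   vertex 3.9 0.7 1.1
   vertex 3.9 3.9 2.3
   vertex 3.9 2.6 3.8
  endloop
 endfacet
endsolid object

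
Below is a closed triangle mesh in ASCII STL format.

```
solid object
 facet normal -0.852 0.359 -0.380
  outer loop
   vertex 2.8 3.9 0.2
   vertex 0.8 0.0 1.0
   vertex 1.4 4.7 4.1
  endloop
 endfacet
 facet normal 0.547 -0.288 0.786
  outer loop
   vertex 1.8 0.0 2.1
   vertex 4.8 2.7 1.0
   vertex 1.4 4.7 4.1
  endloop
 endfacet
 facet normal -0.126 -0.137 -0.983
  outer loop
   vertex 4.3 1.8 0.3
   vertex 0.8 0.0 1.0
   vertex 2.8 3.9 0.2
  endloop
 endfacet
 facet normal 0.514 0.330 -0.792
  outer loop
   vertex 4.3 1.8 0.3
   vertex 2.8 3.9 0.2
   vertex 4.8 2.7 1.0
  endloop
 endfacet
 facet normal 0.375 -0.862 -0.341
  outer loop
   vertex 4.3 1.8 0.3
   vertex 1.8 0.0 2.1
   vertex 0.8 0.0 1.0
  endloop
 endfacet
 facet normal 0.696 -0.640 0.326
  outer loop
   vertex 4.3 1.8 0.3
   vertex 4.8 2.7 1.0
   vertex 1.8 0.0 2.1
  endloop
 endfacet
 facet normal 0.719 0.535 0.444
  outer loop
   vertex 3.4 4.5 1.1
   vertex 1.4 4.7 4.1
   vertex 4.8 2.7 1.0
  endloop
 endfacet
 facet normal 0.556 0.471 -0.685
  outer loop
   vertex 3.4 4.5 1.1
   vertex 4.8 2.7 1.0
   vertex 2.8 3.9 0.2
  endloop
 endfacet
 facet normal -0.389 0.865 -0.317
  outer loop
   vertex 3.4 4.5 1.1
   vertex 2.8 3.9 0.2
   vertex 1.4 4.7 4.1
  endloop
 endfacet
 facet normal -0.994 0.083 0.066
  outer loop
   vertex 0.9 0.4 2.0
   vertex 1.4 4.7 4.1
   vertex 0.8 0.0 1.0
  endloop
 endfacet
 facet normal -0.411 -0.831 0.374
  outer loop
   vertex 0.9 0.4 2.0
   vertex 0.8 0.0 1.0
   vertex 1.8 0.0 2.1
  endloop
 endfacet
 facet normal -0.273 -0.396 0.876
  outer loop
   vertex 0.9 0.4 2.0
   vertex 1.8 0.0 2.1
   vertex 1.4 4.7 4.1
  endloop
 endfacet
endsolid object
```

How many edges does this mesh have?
18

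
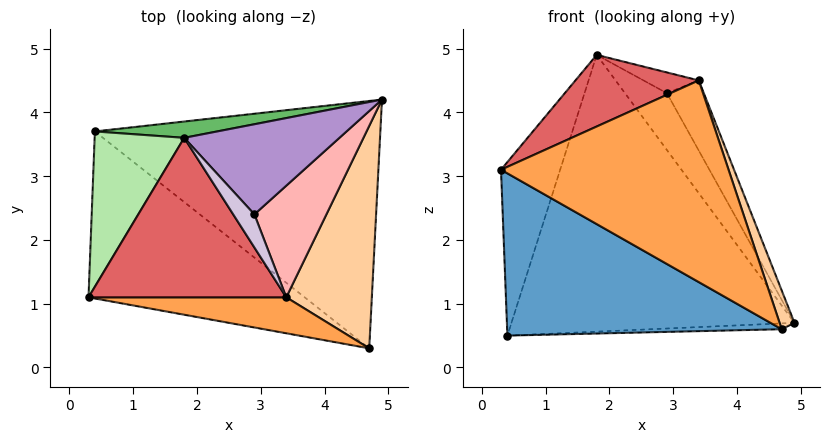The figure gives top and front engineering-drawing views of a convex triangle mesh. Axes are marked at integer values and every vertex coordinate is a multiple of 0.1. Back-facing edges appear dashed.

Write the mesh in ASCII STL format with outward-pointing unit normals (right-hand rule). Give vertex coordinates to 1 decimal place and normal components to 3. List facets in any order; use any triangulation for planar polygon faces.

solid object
 facet normal -0.471 -0.615 -0.633
  outer loop
   vertex 0.4 3.7 0.5
   vertex 4.7 0.3 0.6
   vertex 0.3 1.1 3.1
  endloop
 endfacet
 facet normal 0.042 0.023 -0.999
  outer loop
   vertex 0.4 3.7 0.5
   vertex 4.9 4.2 0.7
   vertex 4.7 0.3 0.6
  endloop
 endfacet
 facet normal -0.079 -0.981 0.175
  outer loop
   vertex 3.4 1.1 4.5
   vertex 0.3 1.1 3.1
   vertex 4.7 0.3 0.6
  endloop
 endfacet
 facet normal 0.944 -0.057 0.326
  outer loop
   vertex 3.4 1.1 4.5
   vertex 4.7 0.3 0.6
   vertex 4.9 4.2 0.7
  endloop
 endfacet
 facet normal -0.113 0.992 0.058
  outer loop
   vertex 1.8 3.6 4.9
   vertex 4.9 4.2 0.7
   vertex 0.4 3.7 0.5
  endloop
 endfacet
 facet normal -0.898 0.328 0.293
  outer loop
   vertex 1.8 3.6 4.9
   vertex 0.4 3.7 0.5
   vertex 0.3 1.1 3.1
  endloop
 endfacet
 facet normal -0.381 -0.379 0.843
  outer loop
   vertex 1.8 3.6 4.9
   vertex 0.3 1.1 3.1
   vertex 3.4 1.1 4.5
  endloop
 endfacet
 facet normal 0.722 0.368 0.585
  outer loop
   vertex 2.9 2.4 4.3
   vertex 3.4 1.1 4.5
   vertex 4.9 4.2 0.7
  endloop
 endfacet
 facet normal 0.722 0.369 0.586
  outer loop
   vertex 2.9 2.4 4.3
   vertex 4.9 4.2 0.7
   vertex 1.8 3.6 4.9
  endloop
 endfacet
 facet normal 0.721 0.368 0.587
  outer loop
   vertex 2.9 2.4 4.3
   vertex 1.8 3.6 4.9
   vertex 3.4 1.1 4.5
  endloop
 endfacet
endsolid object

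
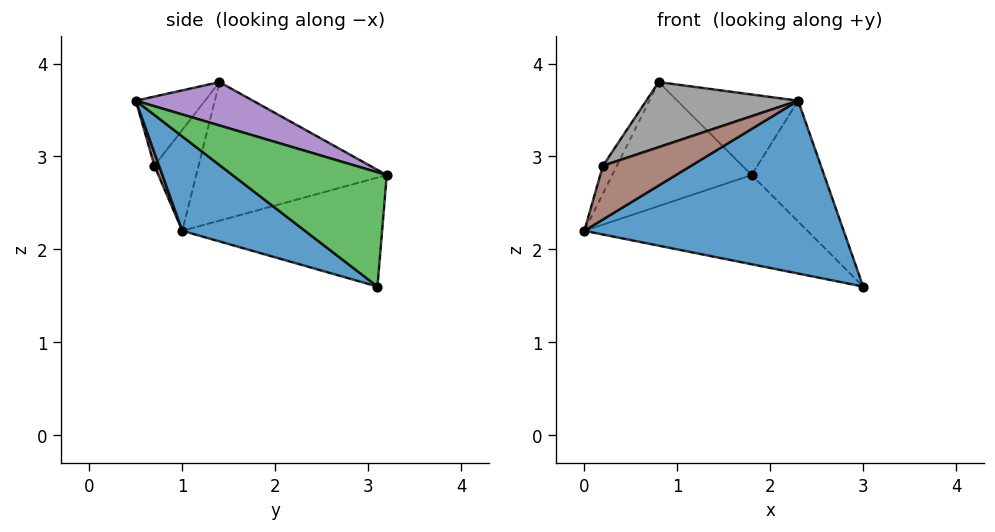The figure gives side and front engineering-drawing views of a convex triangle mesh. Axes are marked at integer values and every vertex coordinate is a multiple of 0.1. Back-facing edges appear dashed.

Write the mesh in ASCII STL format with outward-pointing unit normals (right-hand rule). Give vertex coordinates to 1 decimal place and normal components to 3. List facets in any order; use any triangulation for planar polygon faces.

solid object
 facet normal 0.299 -0.631 -0.716
  outer loop
   vertex 2.3 0.5 3.6
   vertex 0.0 1.0 2.2
   vertex 3.0 3.1 1.6
  endloop
 endfacet
 facet normal -0.539 0.602 -0.589
  outer loop
   vertex 1.8 3.2 2.8
   vertex 3.0 3.1 1.6
   vertex 0.0 1.0 2.2
  endloop
 endfacet
 facet normal 0.683 0.321 0.656
  outer loop
   vertex 1.8 3.2 2.8
   vertex 2.3 0.5 3.6
   vertex 3.0 3.1 1.6
  endloop
 endfacet
 facet normal -0.782 0.572 0.248
  outer loop
   vertex 0.8 1.4 3.8
   vertex 1.8 3.2 2.8
   vertex 0.0 1.0 2.2
  endloop
 endfacet
 facet normal 0.313 0.323 0.893
  outer loop
   vertex 0.8 1.4 3.8
   vertex 2.3 0.5 3.6
   vertex 1.8 3.2 2.8
  endloop
 endfacet
 facet normal 0.048 -0.913 -0.405
  outer loop
   vertex 0.2 0.7 2.9
   vertex 0.0 1.0 2.2
   vertex 2.3 0.5 3.6
  endloop
 endfacet
 facet normal -0.885 0.279 0.373
  outer loop
   vertex 0.2 0.7 2.9
   vertex 0.8 1.4 3.8
   vertex 0.0 1.0 2.2
  endloop
 endfacet
 facet normal -0.296 -0.649 0.701
  outer loop
   vertex 0.2 0.7 2.9
   vertex 2.3 0.5 3.6
   vertex 0.8 1.4 3.8
  endloop
 endfacet
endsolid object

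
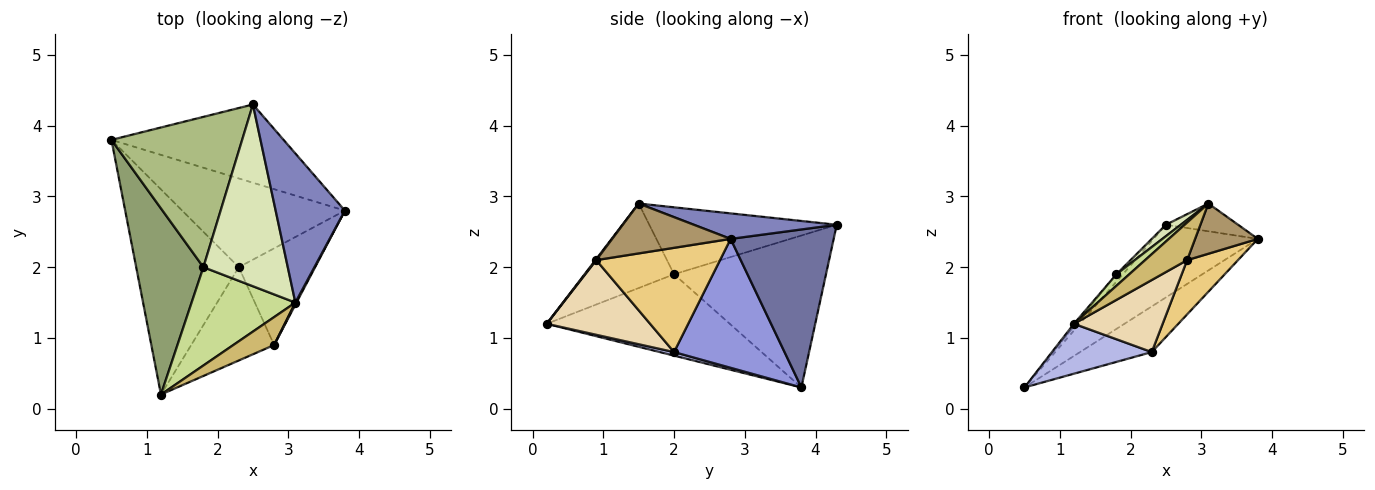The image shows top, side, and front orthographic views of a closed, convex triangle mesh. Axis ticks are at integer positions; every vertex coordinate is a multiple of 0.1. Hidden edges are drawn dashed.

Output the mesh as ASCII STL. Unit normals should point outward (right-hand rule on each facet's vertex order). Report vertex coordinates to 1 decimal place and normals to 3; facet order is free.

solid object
 facet normal 0.558 0.565 -0.608
  outer loop
   vertex 2.5 4.3 2.6
   vertex 3.8 2.8 2.4
   vertex 0.5 3.8 0.3
  endloop
 endfacet
 facet normal 0.341 0.172 0.924
  outer loop
   vertex 3.1 1.5 2.9
   vertex 3.8 2.8 2.4
   vertex 2.5 4.3 2.6
  endloop
 endfacet
 facet normal 0.576 0.374 -0.727
  outer loop
   vertex 2.3 2.0 0.8
   vertex 0.5 3.8 0.3
   vertex 3.8 2.8 2.4
  endloop
 endfacet
 facet normal 0.033 -0.236 -0.971
  outer loop
   vertex 2.3 2.0 0.8
   vertex 1.2 0.2 1.2
   vertex 0.5 3.8 0.3
  endloop
 endfacet
 facet normal -0.771 0.009 0.637
  outer loop
   vertex 1.8 2.0 1.9
   vertex 0.5 3.8 0.3
   vertex 1.2 0.2 1.2
  endloop
 endfacet
 facet normal -0.758 0.032 0.652
  outer loop
   vertex 1.8 2.0 1.9
   vertex 2.5 4.3 2.6
   vertex 0.5 3.8 0.3
  endloop
 endfacet
 facet normal -0.629 -0.091 0.772
  outer loop
   vertex 1.8 2.0 1.9
   vertex 1.2 0.2 1.2
   vertex 3.1 1.5 2.9
  endloop
 endfacet
 facet normal -0.621 -0.049 0.782
  outer loop
   vertex 1.8 2.0 1.9
   vertex 3.1 1.5 2.9
   vertex 2.5 4.3 2.6
  endloop
 endfacet
 facet normal 0.883 -0.468 0.020
  outer loop
   vertex 2.8 0.9 2.1
   vertex 3.8 2.8 2.4
   vertex 3.1 1.5 2.9
  endloop
 endfacet
 facet normal 0.016 -0.803 0.596
  outer loop
   vertex 2.8 0.9 2.1
   vertex 3.1 1.5 2.9
   vertex 1.2 0.2 1.2
  endloop
 endfacet
 facet normal 0.766 -0.315 -0.561
  outer loop
   vertex 2.8 0.9 2.1
   vertex 2.3 2.0 0.8
   vertex 3.8 2.8 2.4
  endloop
 endfacet
 facet normal 0.580 -0.498 -0.644
  outer loop
   vertex 2.8 0.9 2.1
   vertex 1.2 0.2 1.2
   vertex 2.3 2.0 0.8
  endloop
 endfacet
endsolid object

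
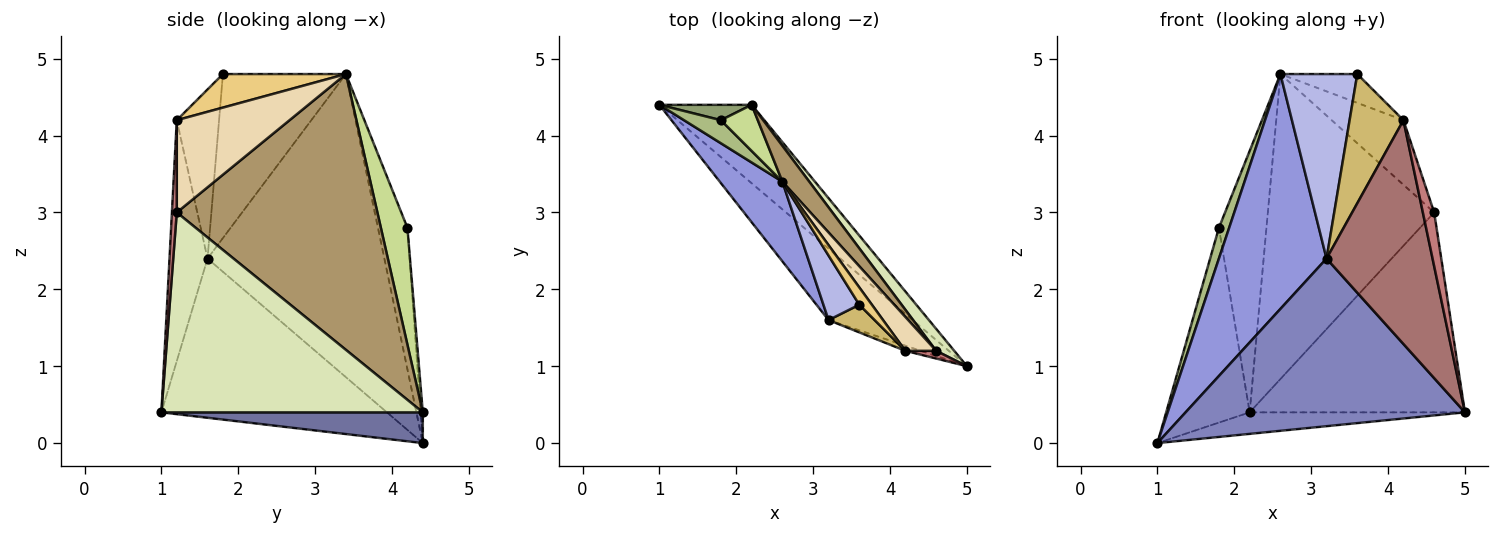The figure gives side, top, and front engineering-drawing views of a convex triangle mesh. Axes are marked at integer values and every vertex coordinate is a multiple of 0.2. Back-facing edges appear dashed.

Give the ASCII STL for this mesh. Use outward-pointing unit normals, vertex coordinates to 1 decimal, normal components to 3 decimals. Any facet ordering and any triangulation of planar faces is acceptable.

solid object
 facet normal 0.306 0.252 -0.918
  outer loop
   vertex 2.2 4.4 0.4
   vertex 5.0 1.0 0.4
   vertex 1.0 4.4 0.0
  endloop
 endfacet
 facet normal -0.596 -0.738 -0.315
  outer loop
   vertex 3.2 1.6 2.4
   vertex 1.0 4.4 0.0
   vertex 5.0 1.0 0.4
  endloop
 endfacet
 facet normal -0.841 -0.512 0.174
  outer loop
   vertex 3.2 1.6 2.4
   vertex 2.6 3.4 4.8
   vertex 1.0 4.4 0.0
  endloop
 endfacet
 facet normal -0.834 -0.521 0.182
  outer loop
   vertex 3.2 1.6 2.4
   vertex 3.6 1.8 4.8
   vertex 2.6 3.4 4.8
  endloop
 endfacet
 facet normal -0.026 0.997 0.079
  outer loop
   vertex 1.8 4.2 2.8
   vertex 2.2 4.4 0.4
   vertex 1.0 4.4 0.0
  endloop
 endfacet
 facet normal -0.917 -0.319 0.239
  outer loop
   vertex 1.8 4.2 2.8
   vertex 1.0 4.4 0.0
   vertex 2.6 3.4 4.8
  endloop
 endfacet
 facet normal 0.482 0.863 0.152
  outer loop
   vertex 1.8 4.2 2.8
   vertex 2.6 3.4 4.8
   vertex 2.2 4.4 0.4
  endloop
 endfacet
 facet normal 0.770 0.634 0.070
  outer loop
   vertex 4.6 1.2 3.0
   vertex 5.0 1.0 0.4
   vertex 2.2 4.4 0.4
  endloop
 endfacet
 facet normal 0.768 0.637 0.075
  outer loop
   vertex 4.6 1.2 3.0
   vertex 2.2 4.4 0.4
   vertex 2.6 3.4 4.8
  endloop
 endfacet
 facet normal -0.609 -0.775 0.166
  outer loop
   vertex 4.2 1.2 4.2
   vertex 3.6 1.8 4.8
   vertex 3.2 1.6 2.4
  endloop
 endfacet
 facet normal 0.808 0.505 0.303
  outer loop
   vertex 4.2 1.2 4.2
   vertex 2.6 3.4 4.8
   vertex 3.6 1.8 4.8
  endloop
 endfacet
 facet normal 0.812 0.517 0.271
  outer loop
   vertex 4.2 1.2 4.2
   vertex 4.6 1.2 3.0
   vertex 2.6 3.4 4.8
  endloop
 endfacet
 facet normal -0.338 -0.941 -0.022
  outer loop
   vertex 4.2 1.2 4.2
   vertex 3.2 1.6 2.4
   vertex 5.0 1.0 0.4
  endloop
 endfacet
 facet normal 0.391 -0.911 0.130
  outer loop
   vertex 4.2 1.2 4.2
   vertex 5.0 1.0 0.4
   vertex 4.6 1.2 3.0
  endloop
 endfacet
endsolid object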